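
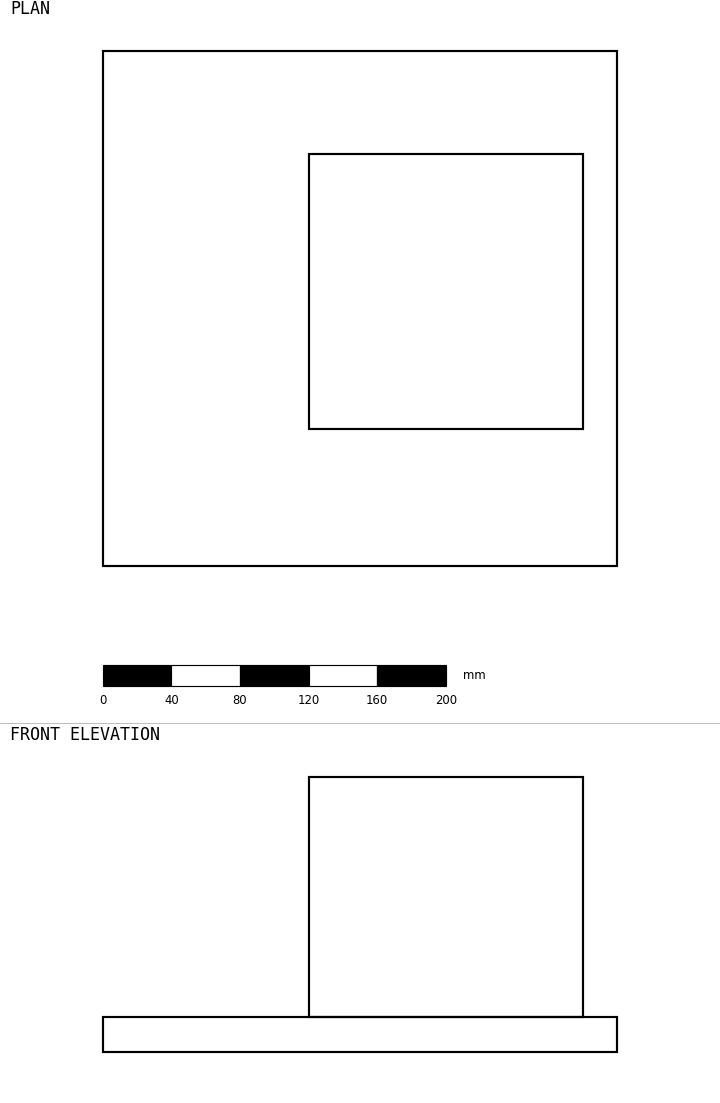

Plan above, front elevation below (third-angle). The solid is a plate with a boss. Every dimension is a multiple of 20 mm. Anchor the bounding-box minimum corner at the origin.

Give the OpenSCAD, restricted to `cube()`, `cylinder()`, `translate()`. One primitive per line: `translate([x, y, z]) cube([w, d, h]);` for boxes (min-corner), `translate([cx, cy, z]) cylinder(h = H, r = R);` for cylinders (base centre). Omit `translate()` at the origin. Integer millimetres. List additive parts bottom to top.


cube([300, 300, 20]);
translate([120, 80, 20]) cube([160, 160, 140]);


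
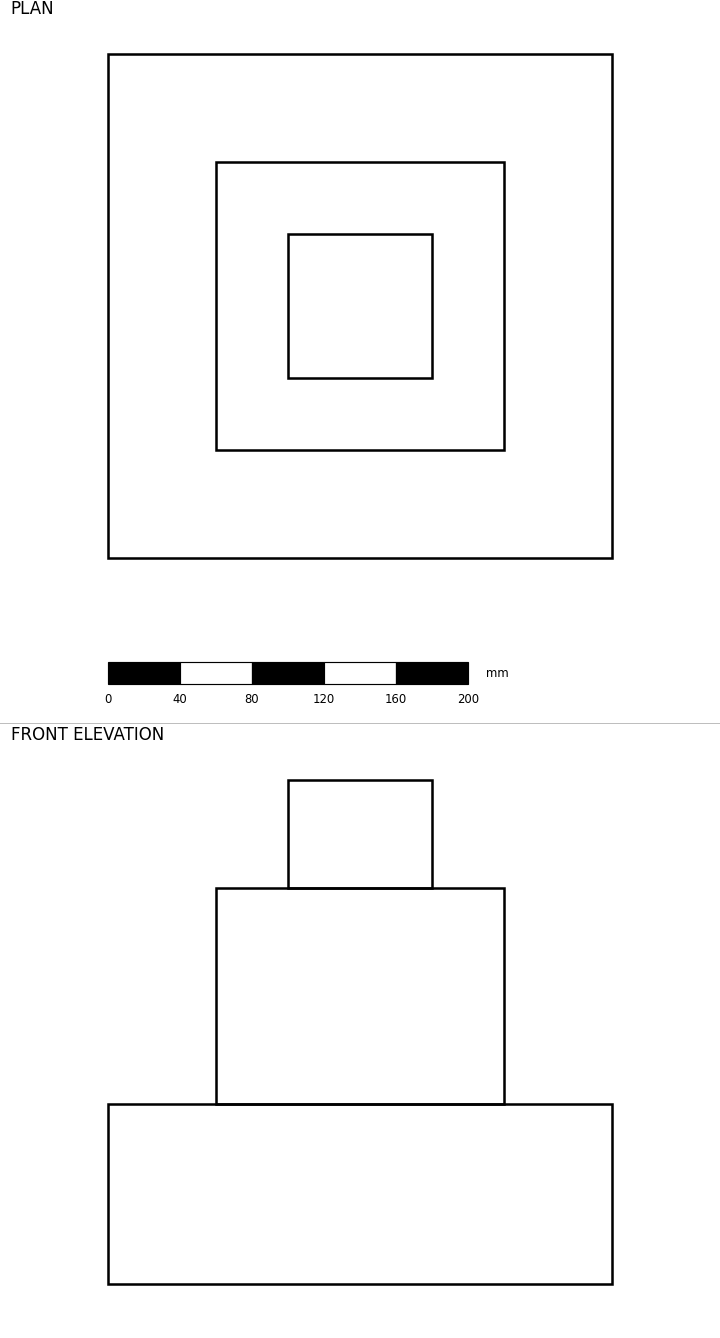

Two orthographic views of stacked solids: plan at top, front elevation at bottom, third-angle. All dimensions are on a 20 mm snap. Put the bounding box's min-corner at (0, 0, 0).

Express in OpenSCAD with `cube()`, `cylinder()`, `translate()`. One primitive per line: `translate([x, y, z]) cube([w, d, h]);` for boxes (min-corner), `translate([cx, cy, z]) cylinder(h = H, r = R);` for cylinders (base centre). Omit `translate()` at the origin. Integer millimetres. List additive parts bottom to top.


cube([280, 280, 100]);
translate([60, 60, 100]) cube([160, 160, 120]);
translate([100, 100, 220]) cube([80, 80, 60]);


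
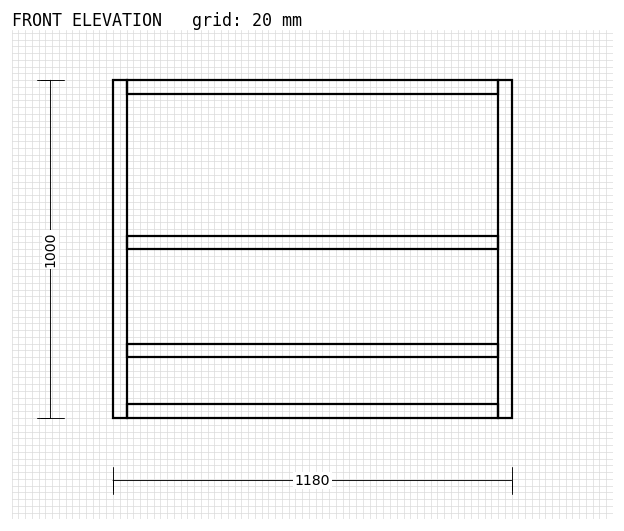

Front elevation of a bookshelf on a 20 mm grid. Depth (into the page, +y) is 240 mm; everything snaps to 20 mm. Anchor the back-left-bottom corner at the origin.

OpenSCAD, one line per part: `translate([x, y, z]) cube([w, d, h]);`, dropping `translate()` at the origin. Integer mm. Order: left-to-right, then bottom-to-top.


cube([40, 240, 1000]);
translate([40, 0, 0]) cube([1100, 240, 40]);
translate([40, 0, 180]) cube([1100, 240, 40]);
translate([40, 0, 500]) cube([1100, 240, 40]);
translate([40, 0, 960]) cube([1100, 240, 40]);
translate([1140, 0, 0]) cube([40, 240, 1000]);


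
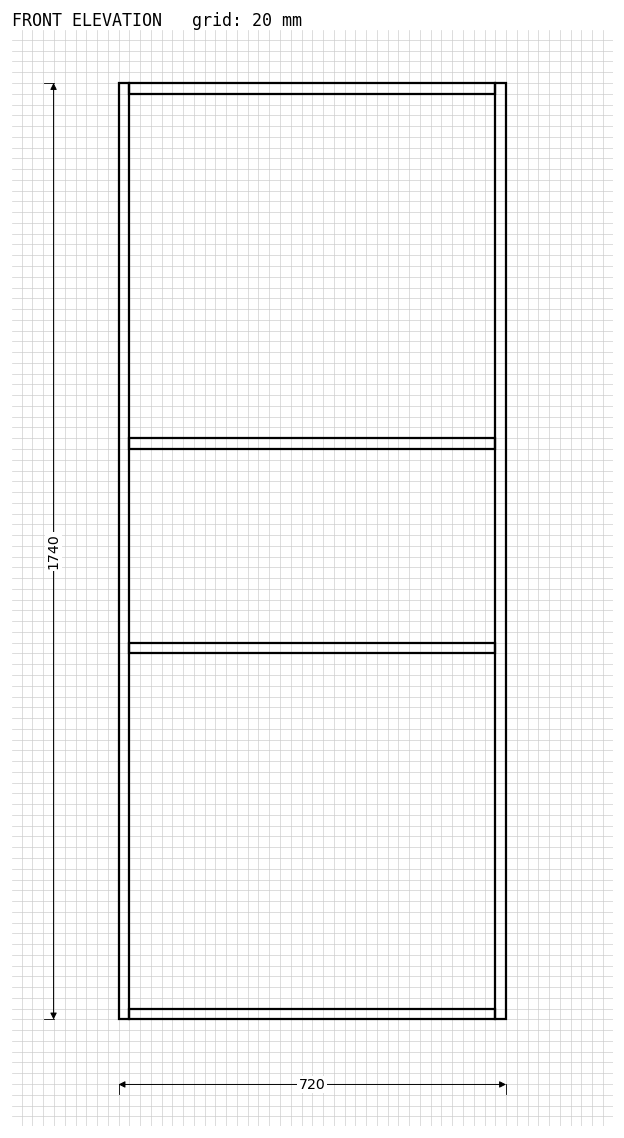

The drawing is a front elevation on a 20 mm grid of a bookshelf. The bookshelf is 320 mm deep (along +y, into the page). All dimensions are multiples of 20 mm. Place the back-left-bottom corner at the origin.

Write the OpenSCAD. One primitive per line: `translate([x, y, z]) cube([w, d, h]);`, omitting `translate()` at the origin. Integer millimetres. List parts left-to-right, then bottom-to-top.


cube([20, 320, 1740]);
translate([20, 0, 0]) cube([680, 320, 20]);
translate([20, 0, 680]) cube([680, 320, 20]);
translate([20, 0, 1060]) cube([680, 320, 20]);
translate([20, 0, 1720]) cube([680, 320, 20]);
translate([700, 0, 0]) cube([20, 320, 1740]);


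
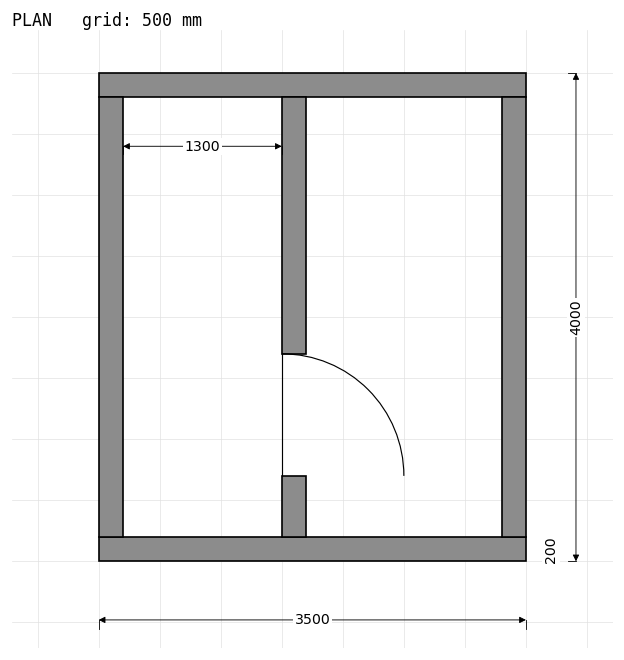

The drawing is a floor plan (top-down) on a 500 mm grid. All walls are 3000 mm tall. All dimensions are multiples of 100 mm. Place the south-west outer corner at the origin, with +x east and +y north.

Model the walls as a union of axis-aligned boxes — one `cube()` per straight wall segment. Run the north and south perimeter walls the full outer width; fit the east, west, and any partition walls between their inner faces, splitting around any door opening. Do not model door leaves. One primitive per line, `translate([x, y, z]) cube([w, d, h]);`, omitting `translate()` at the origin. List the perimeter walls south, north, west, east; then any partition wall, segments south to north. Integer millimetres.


cube([3500, 200, 3000]);
translate([0, 3800, 0]) cube([3500, 200, 3000]);
translate([0, 200, 0]) cube([200, 3600, 3000]);
translate([3300, 200, 0]) cube([200, 3600, 3000]);
translate([1500, 200, 0]) cube([200, 500, 3000]);
translate([1500, 1700, 0]) cube([200, 2100, 3000]);


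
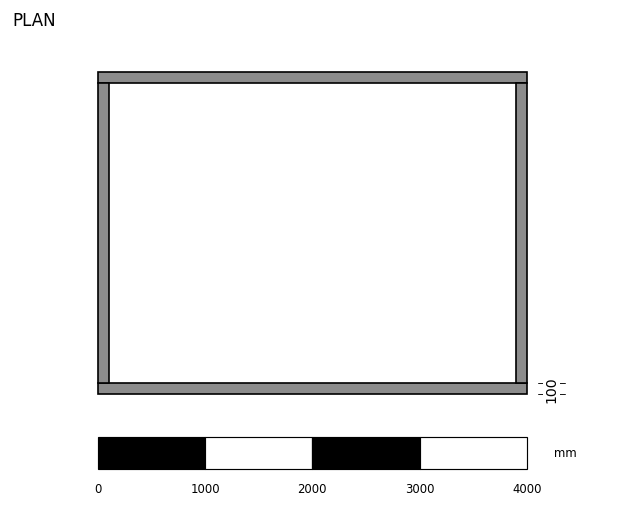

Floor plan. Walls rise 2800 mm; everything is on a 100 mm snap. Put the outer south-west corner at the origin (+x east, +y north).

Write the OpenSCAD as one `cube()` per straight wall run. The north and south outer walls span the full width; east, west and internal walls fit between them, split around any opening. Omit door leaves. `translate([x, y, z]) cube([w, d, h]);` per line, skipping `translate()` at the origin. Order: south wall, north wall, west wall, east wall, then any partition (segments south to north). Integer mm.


cube([4000, 100, 2800]);
translate([0, 2900, 0]) cube([4000, 100, 2800]);
translate([0, 100, 0]) cube([100, 2800, 2800]);
translate([3900, 100, 0]) cube([100, 2800, 2800]);


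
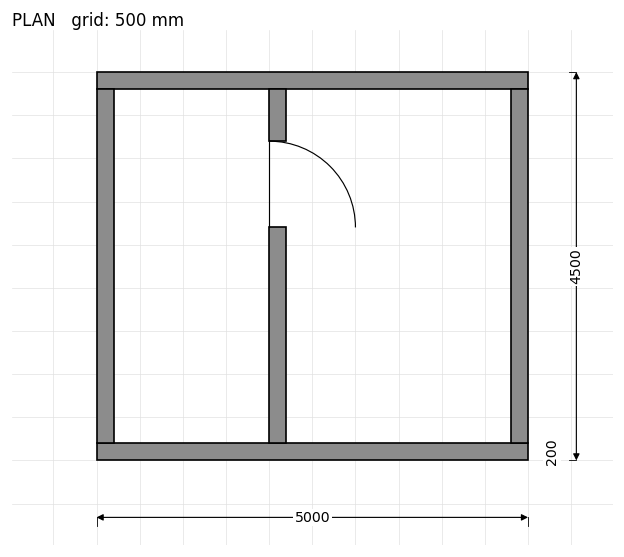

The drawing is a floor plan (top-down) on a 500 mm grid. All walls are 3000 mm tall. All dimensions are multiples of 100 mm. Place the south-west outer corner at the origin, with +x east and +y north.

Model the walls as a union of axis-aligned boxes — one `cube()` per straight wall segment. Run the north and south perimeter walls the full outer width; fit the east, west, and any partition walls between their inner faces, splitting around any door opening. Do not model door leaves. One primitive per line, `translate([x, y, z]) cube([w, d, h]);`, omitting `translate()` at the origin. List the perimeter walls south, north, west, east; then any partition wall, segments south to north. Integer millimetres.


cube([5000, 200, 3000]);
translate([0, 4300, 0]) cube([5000, 200, 3000]);
translate([0, 200, 0]) cube([200, 4100, 3000]);
translate([4800, 200, 0]) cube([200, 4100, 3000]);
translate([2000, 200, 0]) cube([200, 2500, 3000]);
translate([2000, 3700, 0]) cube([200, 600, 3000]);


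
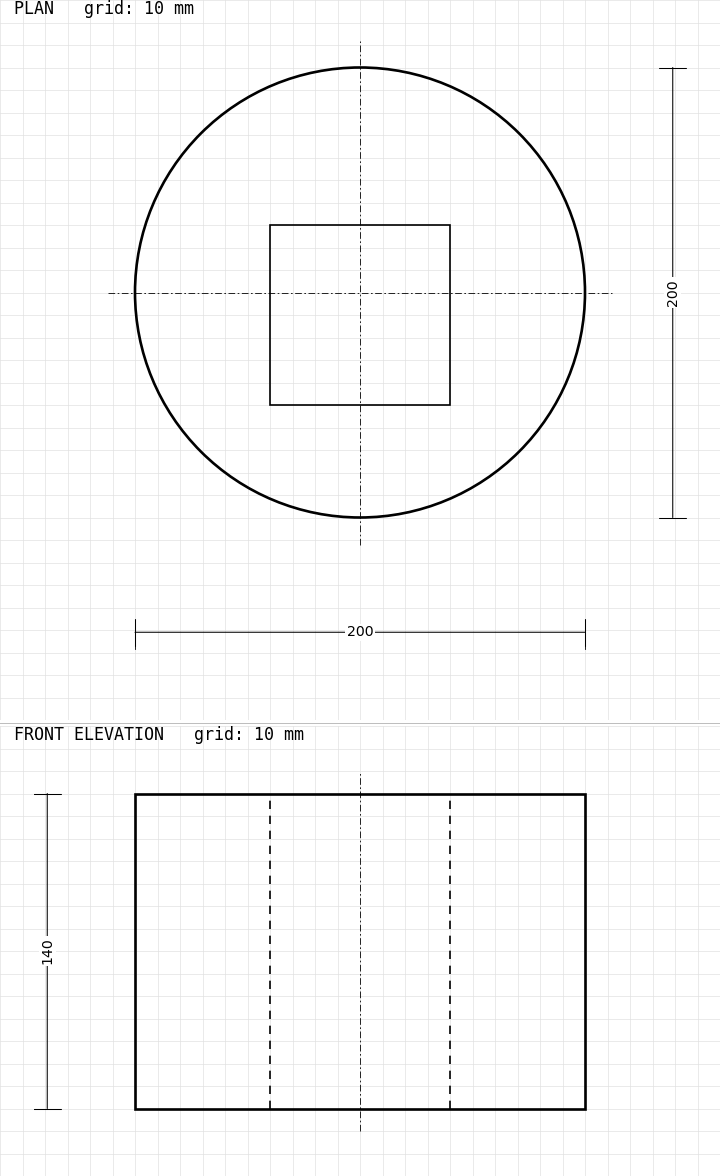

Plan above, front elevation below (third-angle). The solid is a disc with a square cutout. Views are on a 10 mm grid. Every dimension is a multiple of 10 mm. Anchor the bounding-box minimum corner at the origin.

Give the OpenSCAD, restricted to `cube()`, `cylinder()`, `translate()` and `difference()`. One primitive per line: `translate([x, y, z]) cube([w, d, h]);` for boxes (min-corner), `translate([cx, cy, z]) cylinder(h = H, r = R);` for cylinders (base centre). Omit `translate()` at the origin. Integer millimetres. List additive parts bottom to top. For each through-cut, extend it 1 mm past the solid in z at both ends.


difference() {
  translate([100, 100, 0]) cylinder(h = 140, r = 100);
  translate([60, 50, -1]) cube([80, 80, 142]);
}


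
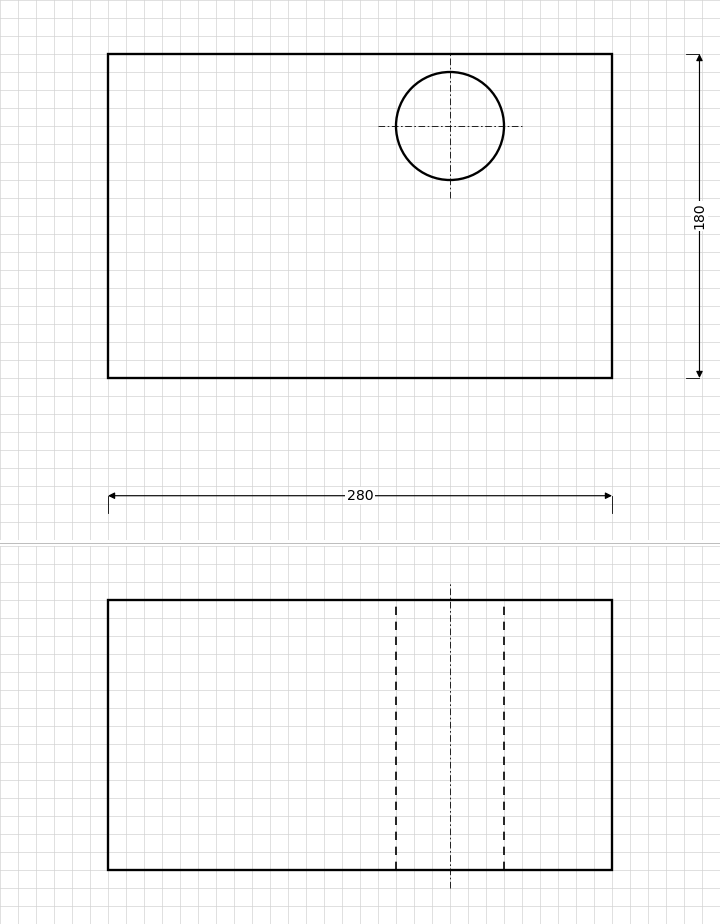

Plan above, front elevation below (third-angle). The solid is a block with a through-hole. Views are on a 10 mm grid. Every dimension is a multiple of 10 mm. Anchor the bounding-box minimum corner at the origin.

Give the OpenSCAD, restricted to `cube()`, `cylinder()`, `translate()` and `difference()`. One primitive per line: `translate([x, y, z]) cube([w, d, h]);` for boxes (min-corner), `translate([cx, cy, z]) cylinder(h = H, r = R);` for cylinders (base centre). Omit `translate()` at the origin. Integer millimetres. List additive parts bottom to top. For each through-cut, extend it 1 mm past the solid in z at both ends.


difference() {
  cube([280, 180, 150]);
  translate([190, 140, -1]) cylinder(h = 152, r = 30);
}


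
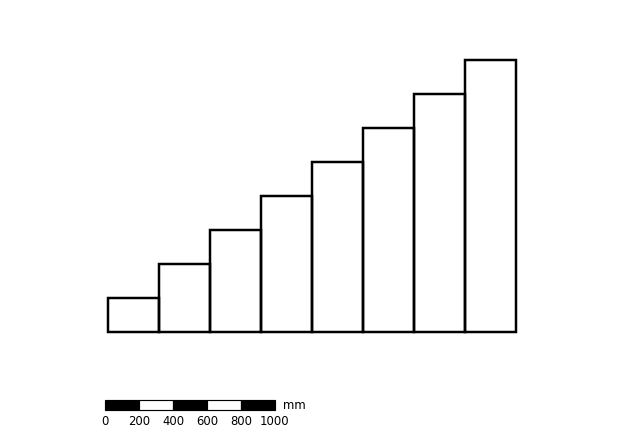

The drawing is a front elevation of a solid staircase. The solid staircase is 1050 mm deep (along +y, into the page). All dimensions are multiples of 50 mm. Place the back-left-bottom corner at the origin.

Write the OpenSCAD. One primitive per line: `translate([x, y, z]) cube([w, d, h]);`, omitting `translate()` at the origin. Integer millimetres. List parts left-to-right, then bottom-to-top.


cube([300, 1050, 200]);
translate([300, 0, 0]) cube([300, 1050, 400]);
translate([600, 0, 0]) cube([300, 1050, 600]);
translate([900, 0, 0]) cube([300, 1050, 800]);
translate([1200, 0, 0]) cube([300, 1050, 1000]);
translate([1500, 0, 0]) cube([300, 1050, 1200]);
translate([1800, 0, 0]) cube([300, 1050, 1400]);
translate([2100, 0, 0]) cube([300, 1050, 1600]);


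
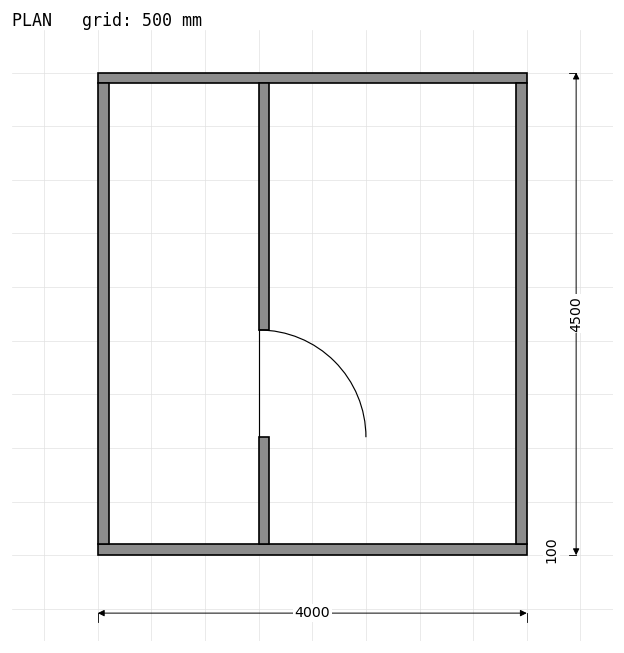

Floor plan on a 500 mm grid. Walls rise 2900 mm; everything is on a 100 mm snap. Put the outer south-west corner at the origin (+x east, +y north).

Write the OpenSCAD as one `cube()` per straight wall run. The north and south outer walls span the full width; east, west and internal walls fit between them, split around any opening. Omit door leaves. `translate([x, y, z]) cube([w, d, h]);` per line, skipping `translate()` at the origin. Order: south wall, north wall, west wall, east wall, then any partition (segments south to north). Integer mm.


cube([4000, 100, 2900]);
translate([0, 4400, 0]) cube([4000, 100, 2900]);
translate([0, 100, 0]) cube([100, 4300, 2900]);
translate([3900, 100, 0]) cube([100, 4300, 2900]);
translate([1500, 100, 0]) cube([100, 1000, 2900]);
translate([1500, 2100, 0]) cube([100, 2300, 2900]);


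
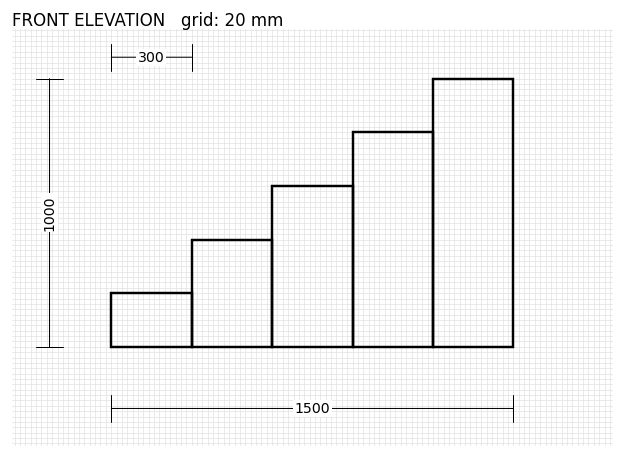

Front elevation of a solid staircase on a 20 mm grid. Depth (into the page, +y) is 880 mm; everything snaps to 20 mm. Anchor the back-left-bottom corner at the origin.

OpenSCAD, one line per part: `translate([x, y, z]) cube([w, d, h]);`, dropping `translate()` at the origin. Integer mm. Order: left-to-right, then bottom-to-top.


cube([300, 880, 200]);
translate([300, 0, 0]) cube([300, 880, 400]);
translate([600, 0, 0]) cube([300, 880, 600]);
translate([900, 0, 0]) cube([300, 880, 800]);
translate([1200, 0, 0]) cube([300, 880, 1000]);


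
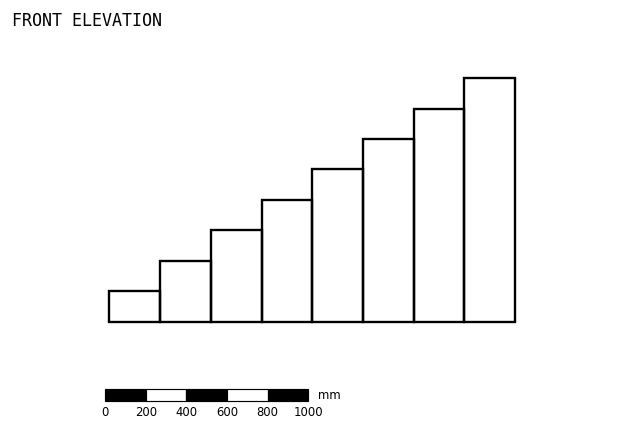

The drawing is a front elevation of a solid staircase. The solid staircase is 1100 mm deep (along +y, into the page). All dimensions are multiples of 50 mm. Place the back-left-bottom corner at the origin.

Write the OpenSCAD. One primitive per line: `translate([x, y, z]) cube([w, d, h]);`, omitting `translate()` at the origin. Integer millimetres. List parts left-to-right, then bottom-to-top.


cube([250, 1100, 150]);
translate([250, 0, 0]) cube([250, 1100, 300]);
translate([500, 0, 0]) cube([250, 1100, 450]);
translate([750, 0, 0]) cube([250, 1100, 600]);
translate([1000, 0, 0]) cube([250, 1100, 750]);
translate([1250, 0, 0]) cube([250, 1100, 900]);
translate([1500, 0, 0]) cube([250, 1100, 1050]);
translate([1750, 0, 0]) cube([250, 1100, 1200]);


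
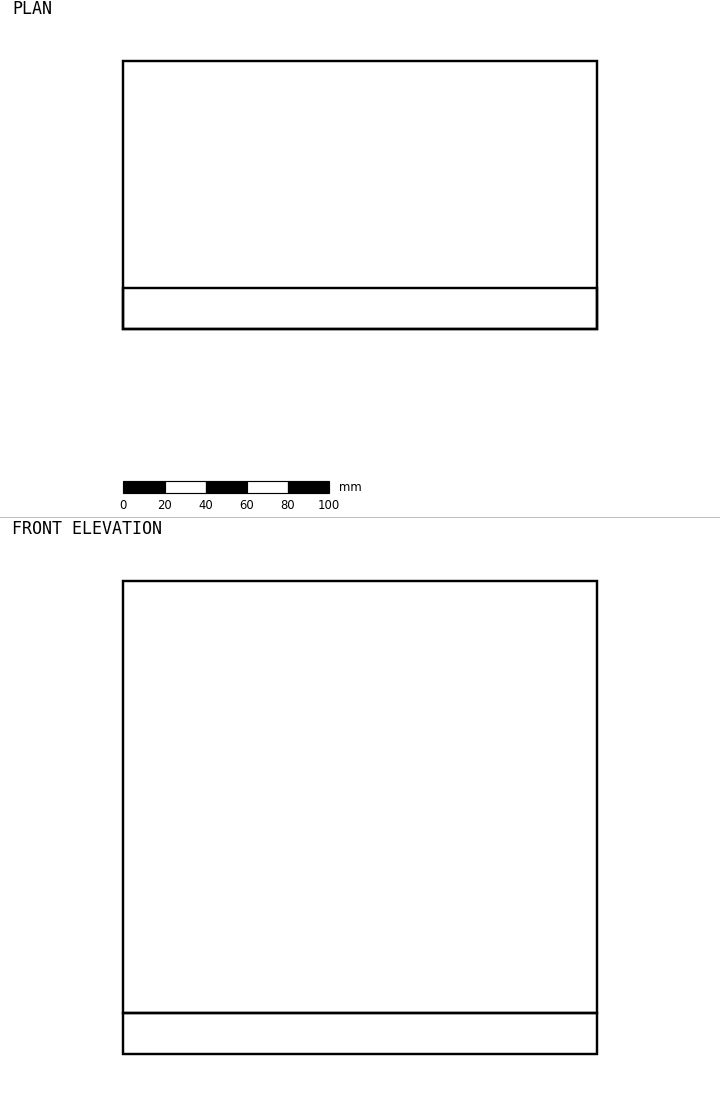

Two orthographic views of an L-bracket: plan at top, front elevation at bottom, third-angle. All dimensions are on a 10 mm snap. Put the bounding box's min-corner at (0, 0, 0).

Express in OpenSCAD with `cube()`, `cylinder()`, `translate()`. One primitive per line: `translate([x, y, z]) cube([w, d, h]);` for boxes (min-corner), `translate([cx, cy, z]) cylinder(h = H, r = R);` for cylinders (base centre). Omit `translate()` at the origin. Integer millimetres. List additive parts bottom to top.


cube([230, 130, 20]);
translate([0, 0, 20]) cube([230, 20, 210]);


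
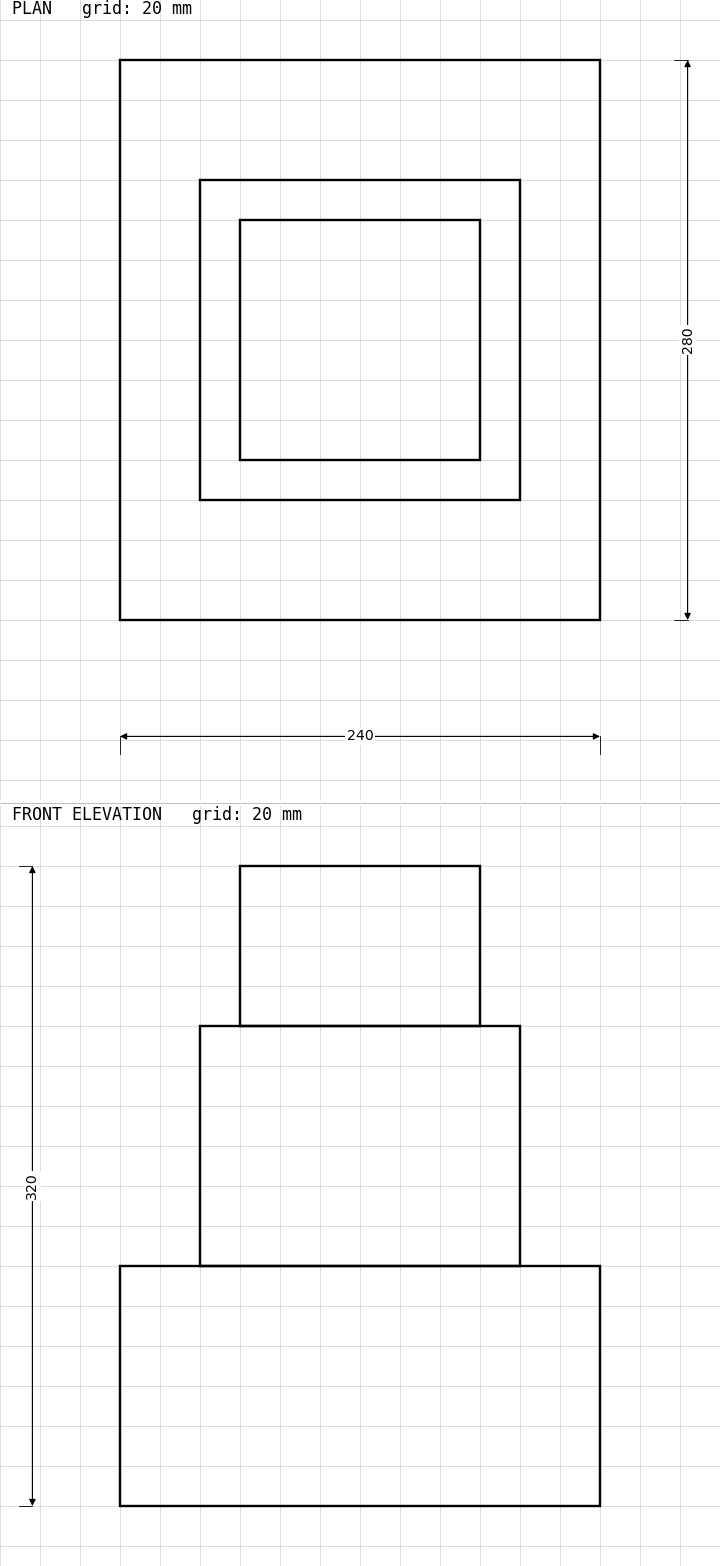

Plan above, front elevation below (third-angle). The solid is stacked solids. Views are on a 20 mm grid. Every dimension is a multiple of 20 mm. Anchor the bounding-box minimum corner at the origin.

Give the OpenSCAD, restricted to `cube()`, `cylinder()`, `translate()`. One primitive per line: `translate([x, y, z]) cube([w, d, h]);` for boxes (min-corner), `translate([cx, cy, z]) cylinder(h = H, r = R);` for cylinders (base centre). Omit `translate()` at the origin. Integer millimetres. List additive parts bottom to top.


cube([240, 280, 120]);
translate([40, 60, 120]) cube([160, 160, 120]);
translate([60, 80, 240]) cube([120, 120, 80]);


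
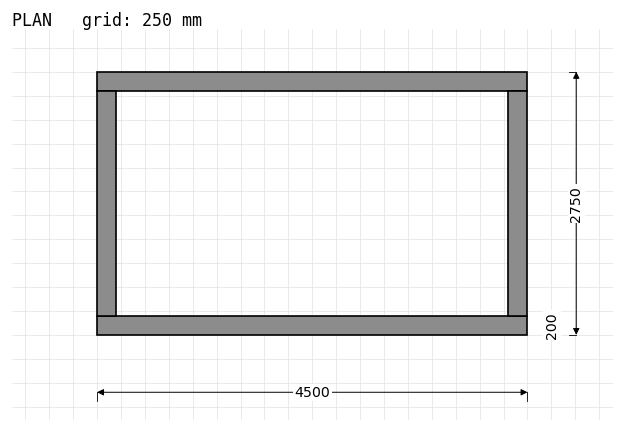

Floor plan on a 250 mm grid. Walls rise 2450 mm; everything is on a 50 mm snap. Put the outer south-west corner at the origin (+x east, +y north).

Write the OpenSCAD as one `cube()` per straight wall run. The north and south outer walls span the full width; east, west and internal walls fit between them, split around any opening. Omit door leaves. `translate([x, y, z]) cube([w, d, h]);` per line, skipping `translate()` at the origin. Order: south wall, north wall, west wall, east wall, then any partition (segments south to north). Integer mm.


cube([4500, 200, 2450]);
translate([0, 2550, 0]) cube([4500, 200, 2450]);
translate([0, 200, 0]) cube([200, 2350, 2450]);
translate([4300, 200, 0]) cube([200, 2350, 2450]);


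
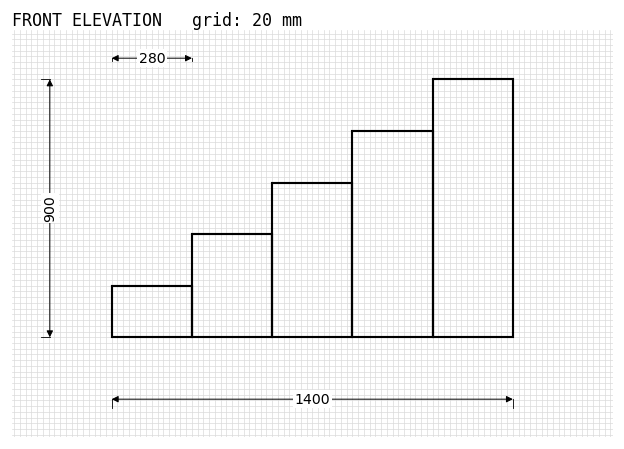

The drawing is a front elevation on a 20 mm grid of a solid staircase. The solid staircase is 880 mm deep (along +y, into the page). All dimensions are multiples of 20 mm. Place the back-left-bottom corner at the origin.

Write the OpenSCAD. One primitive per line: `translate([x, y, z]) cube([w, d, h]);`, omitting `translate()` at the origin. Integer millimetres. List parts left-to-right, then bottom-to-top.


cube([280, 880, 180]);
translate([280, 0, 0]) cube([280, 880, 360]);
translate([560, 0, 0]) cube([280, 880, 540]);
translate([840, 0, 0]) cube([280, 880, 720]);
translate([1120, 0, 0]) cube([280, 880, 900]);


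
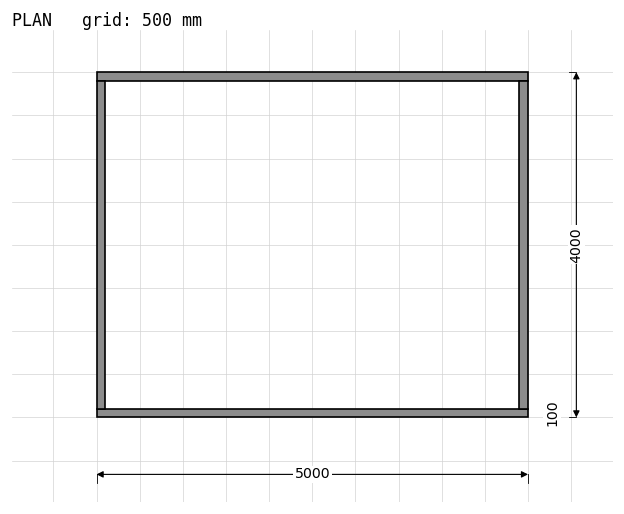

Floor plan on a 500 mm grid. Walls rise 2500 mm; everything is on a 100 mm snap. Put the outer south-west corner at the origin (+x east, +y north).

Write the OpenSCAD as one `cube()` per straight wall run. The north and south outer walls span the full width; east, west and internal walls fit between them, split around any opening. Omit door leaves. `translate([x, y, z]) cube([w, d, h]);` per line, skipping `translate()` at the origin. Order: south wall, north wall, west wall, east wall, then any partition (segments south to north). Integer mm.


cube([5000, 100, 2500]);
translate([0, 3900, 0]) cube([5000, 100, 2500]);
translate([0, 100, 0]) cube([100, 3800, 2500]);
translate([4900, 100, 0]) cube([100, 3800, 2500]);


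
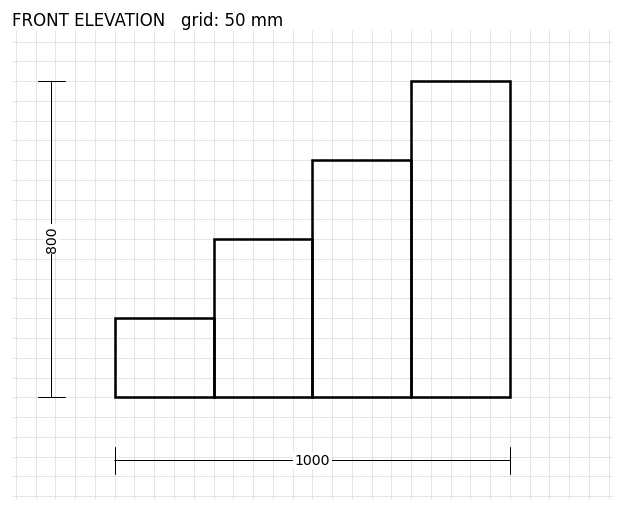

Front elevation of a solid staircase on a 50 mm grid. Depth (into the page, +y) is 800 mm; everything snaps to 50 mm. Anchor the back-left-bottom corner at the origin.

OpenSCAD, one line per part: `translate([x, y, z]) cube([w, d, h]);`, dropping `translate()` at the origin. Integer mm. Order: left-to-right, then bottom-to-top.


cube([250, 800, 200]);
translate([250, 0, 0]) cube([250, 800, 400]);
translate([500, 0, 0]) cube([250, 800, 600]);
translate([750, 0, 0]) cube([250, 800, 800]);


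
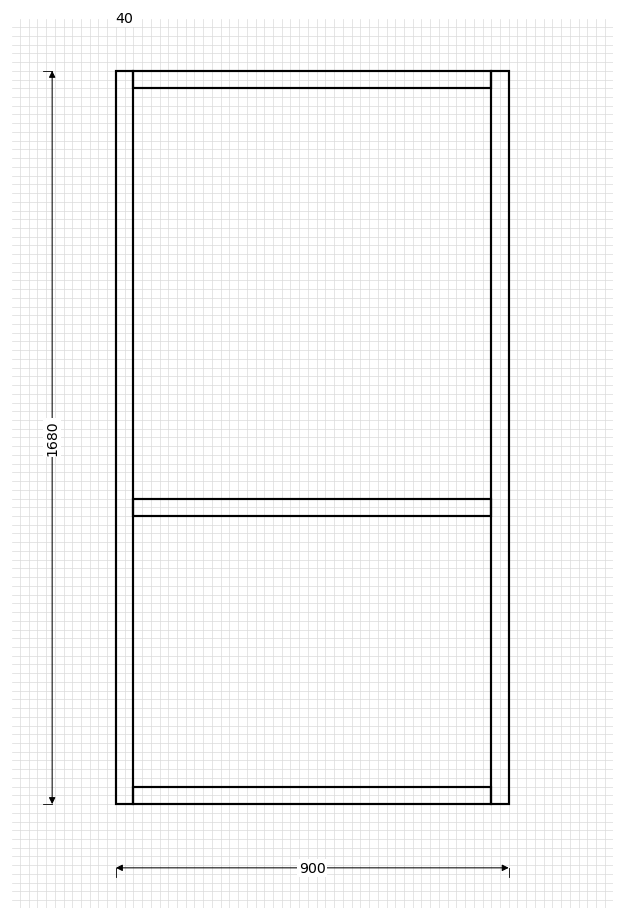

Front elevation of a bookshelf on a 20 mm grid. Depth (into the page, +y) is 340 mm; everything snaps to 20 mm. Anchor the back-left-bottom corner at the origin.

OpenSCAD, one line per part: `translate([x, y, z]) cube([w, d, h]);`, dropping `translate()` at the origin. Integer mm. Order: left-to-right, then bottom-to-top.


cube([40, 340, 1680]);
translate([40, 0, 0]) cube([820, 340, 40]);
translate([40, 0, 660]) cube([820, 340, 40]);
translate([40, 0, 1640]) cube([820, 340, 40]);
translate([860, 0, 0]) cube([40, 340, 1680]);


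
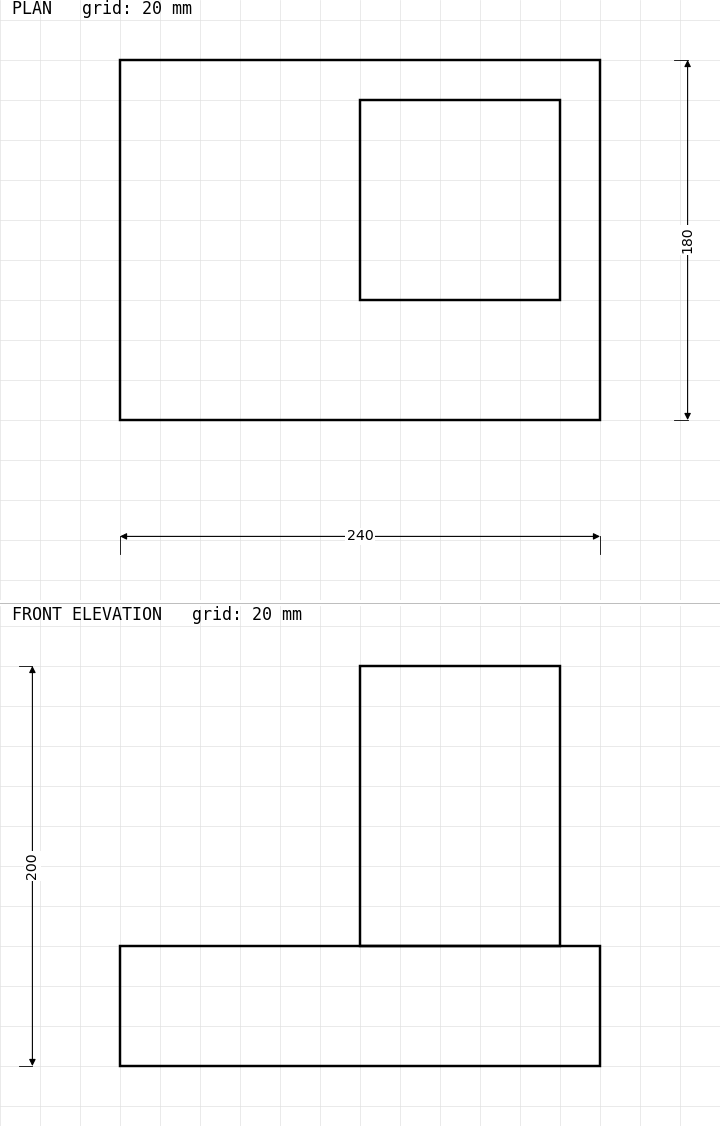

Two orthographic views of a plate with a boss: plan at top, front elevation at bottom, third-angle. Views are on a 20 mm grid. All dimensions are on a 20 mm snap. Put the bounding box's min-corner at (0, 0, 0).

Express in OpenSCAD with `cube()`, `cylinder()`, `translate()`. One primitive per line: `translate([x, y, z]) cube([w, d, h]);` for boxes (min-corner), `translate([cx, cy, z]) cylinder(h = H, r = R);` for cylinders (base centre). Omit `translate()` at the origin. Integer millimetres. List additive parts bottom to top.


cube([240, 180, 60]);
translate([120, 60, 60]) cube([100, 100, 140]);


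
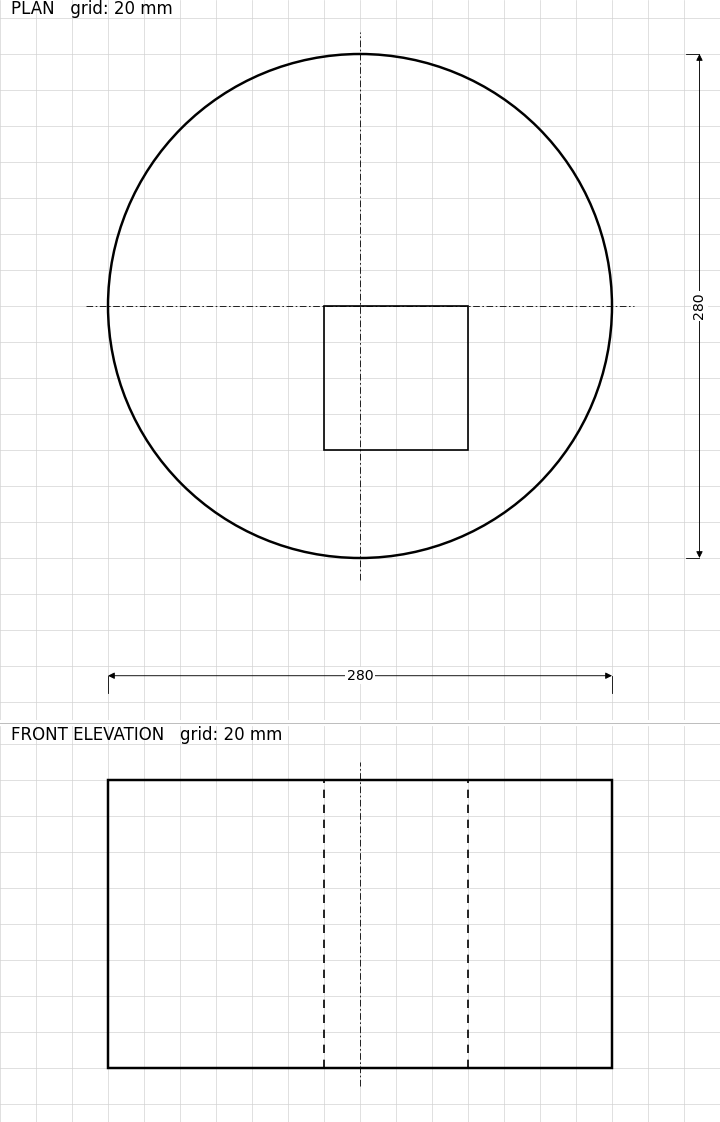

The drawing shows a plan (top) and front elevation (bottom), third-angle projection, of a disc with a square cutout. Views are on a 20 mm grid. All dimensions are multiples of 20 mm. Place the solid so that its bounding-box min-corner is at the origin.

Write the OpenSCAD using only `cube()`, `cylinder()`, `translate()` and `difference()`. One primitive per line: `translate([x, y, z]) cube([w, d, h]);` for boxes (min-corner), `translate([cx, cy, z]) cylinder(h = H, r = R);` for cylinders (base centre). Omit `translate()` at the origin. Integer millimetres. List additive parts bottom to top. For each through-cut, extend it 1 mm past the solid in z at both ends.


difference() {
  translate([140, 140, 0]) cylinder(h = 160, r = 140);
  translate([120, 60, -1]) cube([80, 80, 162]);
}


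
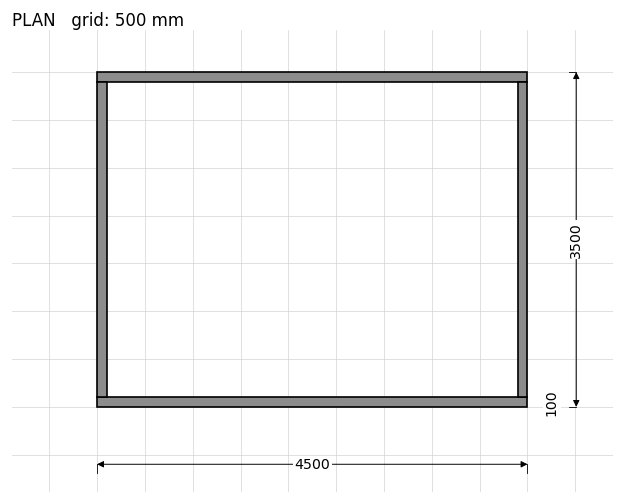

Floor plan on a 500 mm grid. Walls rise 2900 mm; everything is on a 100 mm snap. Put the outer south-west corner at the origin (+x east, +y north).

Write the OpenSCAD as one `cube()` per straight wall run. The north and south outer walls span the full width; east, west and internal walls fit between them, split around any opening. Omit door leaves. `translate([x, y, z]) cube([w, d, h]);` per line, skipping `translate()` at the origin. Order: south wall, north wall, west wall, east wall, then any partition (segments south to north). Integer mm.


cube([4500, 100, 2900]);
translate([0, 3400, 0]) cube([4500, 100, 2900]);
translate([0, 100, 0]) cube([100, 3300, 2900]);
translate([4400, 100, 0]) cube([100, 3300, 2900]);


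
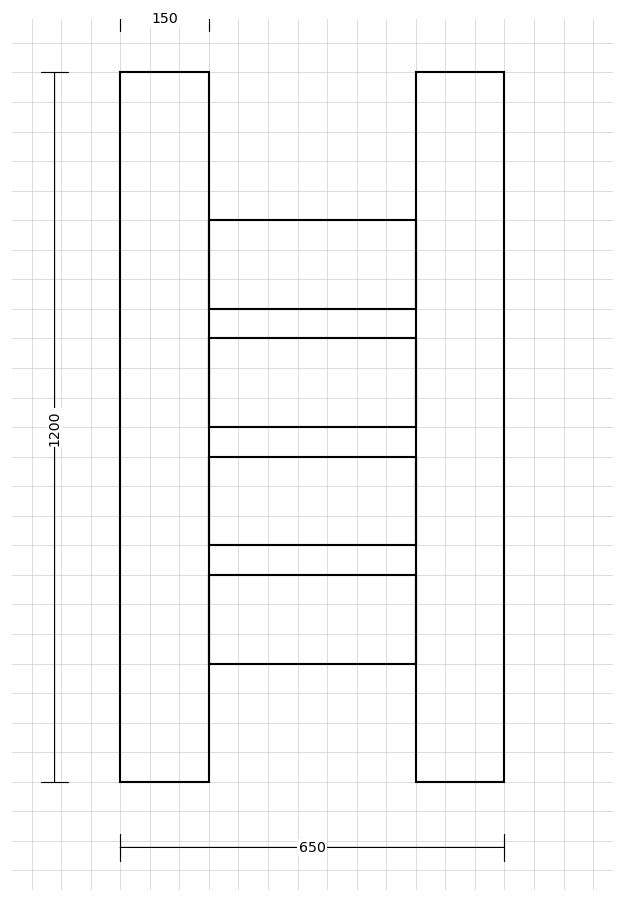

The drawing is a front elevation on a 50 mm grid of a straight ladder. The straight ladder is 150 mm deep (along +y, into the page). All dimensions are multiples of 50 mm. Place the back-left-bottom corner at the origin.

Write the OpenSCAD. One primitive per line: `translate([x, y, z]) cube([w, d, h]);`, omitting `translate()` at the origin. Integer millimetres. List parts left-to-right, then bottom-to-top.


cube([150, 150, 1200]);
translate([150, 0, 200]) cube([350, 150, 150]);
translate([150, 0, 400]) cube([350, 150, 150]);
translate([150, 0, 600]) cube([350, 150, 150]);
translate([150, 0, 800]) cube([350, 150, 150]);
translate([500, 0, 0]) cube([150, 150, 1200]);


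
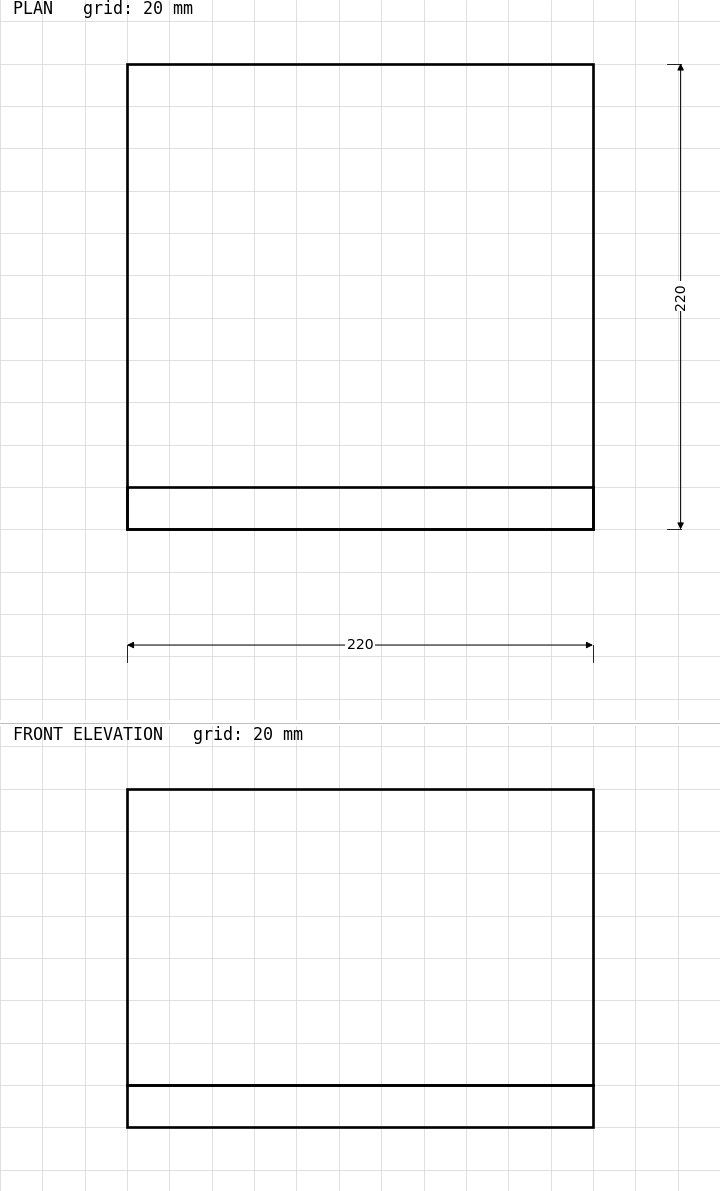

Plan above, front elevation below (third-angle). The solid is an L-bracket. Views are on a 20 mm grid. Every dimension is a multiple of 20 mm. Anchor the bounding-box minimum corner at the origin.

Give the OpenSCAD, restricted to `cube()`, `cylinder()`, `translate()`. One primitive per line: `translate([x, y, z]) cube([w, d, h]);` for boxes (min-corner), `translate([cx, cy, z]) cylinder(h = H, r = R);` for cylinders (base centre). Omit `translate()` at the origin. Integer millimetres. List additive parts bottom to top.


cube([220, 220, 20]);
translate([0, 0, 20]) cube([220, 20, 140]);


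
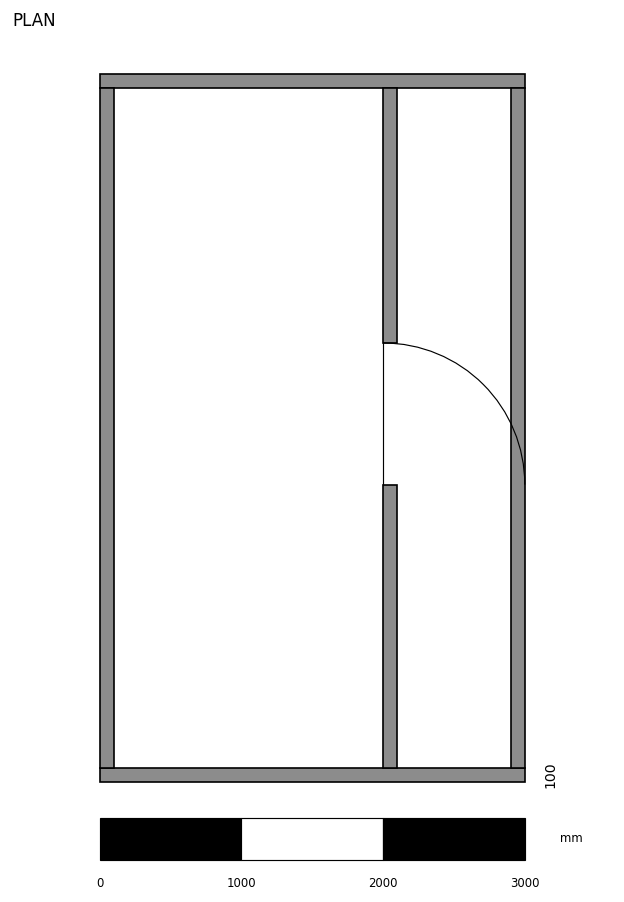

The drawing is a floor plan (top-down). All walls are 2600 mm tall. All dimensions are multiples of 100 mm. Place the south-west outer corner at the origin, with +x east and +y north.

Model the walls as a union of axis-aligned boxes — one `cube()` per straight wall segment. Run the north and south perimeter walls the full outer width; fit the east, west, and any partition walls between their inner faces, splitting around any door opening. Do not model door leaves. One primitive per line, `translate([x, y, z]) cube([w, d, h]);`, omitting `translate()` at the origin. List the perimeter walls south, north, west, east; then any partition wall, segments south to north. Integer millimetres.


cube([3000, 100, 2600]);
translate([0, 4900, 0]) cube([3000, 100, 2600]);
translate([0, 100, 0]) cube([100, 4800, 2600]);
translate([2900, 100, 0]) cube([100, 4800, 2600]);
translate([2000, 100, 0]) cube([100, 2000, 2600]);
translate([2000, 3100, 0]) cube([100, 1800, 2600]);


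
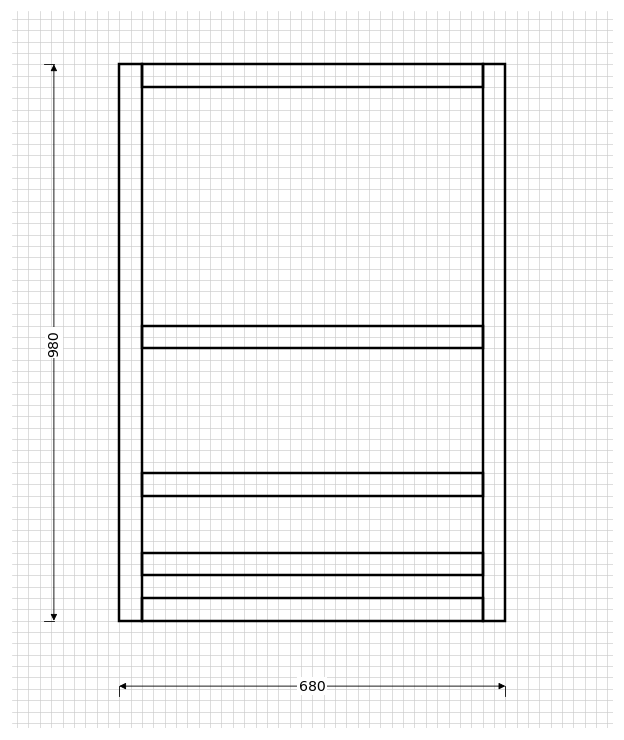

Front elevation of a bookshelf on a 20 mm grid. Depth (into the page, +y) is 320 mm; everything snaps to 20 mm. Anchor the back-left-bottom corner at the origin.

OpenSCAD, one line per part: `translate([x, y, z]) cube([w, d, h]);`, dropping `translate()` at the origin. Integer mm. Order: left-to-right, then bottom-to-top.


cube([40, 320, 980]);
translate([40, 0, 0]) cube([600, 320, 40]);
translate([40, 0, 80]) cube([600, 320, 40]);
translate([40, 0, 220]) cube([600, 320, 40]);
translate([40, 0, 480]) cube([600, 320, 40]);
translate([40, 0, 940]) cube([600, 320, 40]);
translate([640, 0, 0]) cube([40, 320, 980]);


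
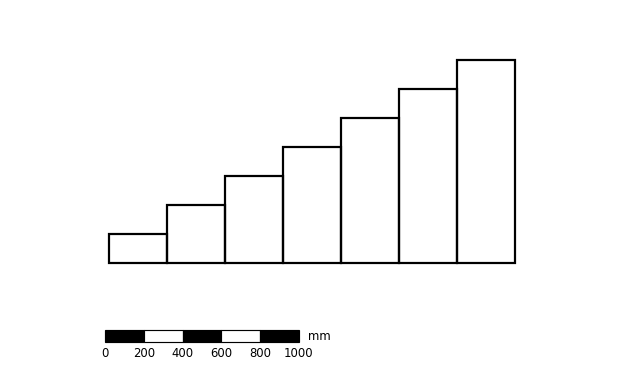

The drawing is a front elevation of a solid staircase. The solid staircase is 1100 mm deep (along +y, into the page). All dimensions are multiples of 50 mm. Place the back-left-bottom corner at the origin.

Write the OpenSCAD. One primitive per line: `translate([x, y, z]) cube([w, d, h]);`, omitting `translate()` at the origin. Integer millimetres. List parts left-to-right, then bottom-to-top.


cube([300, 1100, 150]);
translate([300, 0, 0]) cube([300, 1100, 300]);
translate([600, 0, 0]) cube([300, 1100, 450]);
translate([900, 0, 0]) cube([300, 1100, 600]);
translate([1200, 0, 0]) cube([300, 1100, 750]);
translate([1500, 0, 0]) cube([300, 1100, 900]);
translate([1800, 0, 0]) cube([300, 1100, 1050]);


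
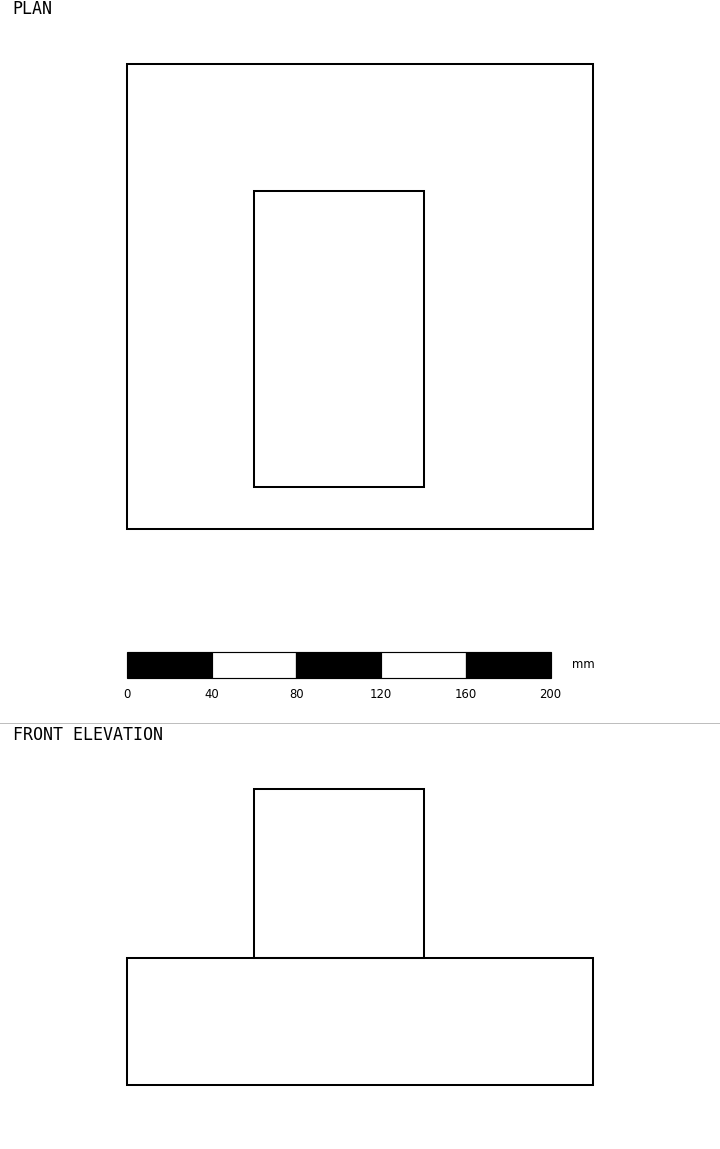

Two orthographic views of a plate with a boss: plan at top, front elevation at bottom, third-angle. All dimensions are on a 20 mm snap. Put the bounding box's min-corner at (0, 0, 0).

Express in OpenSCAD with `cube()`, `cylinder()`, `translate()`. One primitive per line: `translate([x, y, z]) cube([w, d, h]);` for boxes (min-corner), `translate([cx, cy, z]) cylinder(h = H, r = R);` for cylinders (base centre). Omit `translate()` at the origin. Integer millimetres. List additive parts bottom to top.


cube([220, 220, 60]);
translate([60, 20, 60]) cube([80, 140, 80]);


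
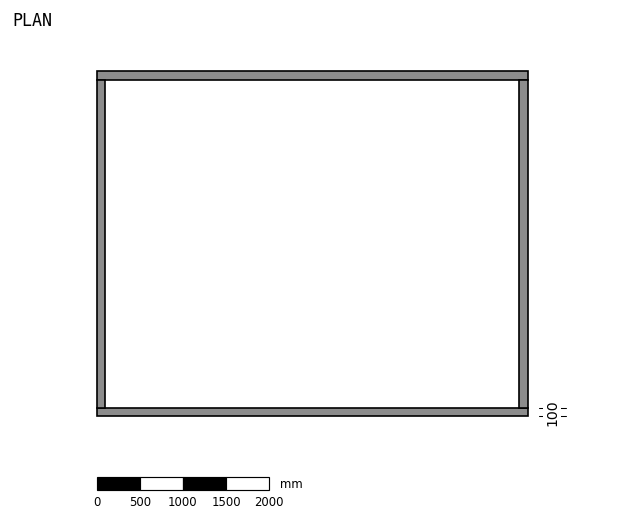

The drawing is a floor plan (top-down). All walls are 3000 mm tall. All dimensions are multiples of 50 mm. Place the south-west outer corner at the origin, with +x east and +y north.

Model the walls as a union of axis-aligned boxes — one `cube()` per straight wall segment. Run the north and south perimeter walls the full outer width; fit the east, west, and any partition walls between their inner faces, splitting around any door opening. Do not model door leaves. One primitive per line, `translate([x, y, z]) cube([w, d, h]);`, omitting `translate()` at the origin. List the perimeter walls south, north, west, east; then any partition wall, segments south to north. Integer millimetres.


cube([5000, 100, 3000]);
translate([0, 3900, 0]) cube([5000, 100, 3000]);
translate([0, 100, 0]) cube([100, 3800, 3000]);
translate([4900, 100, 0]) cube([100, 3800, 3000]);


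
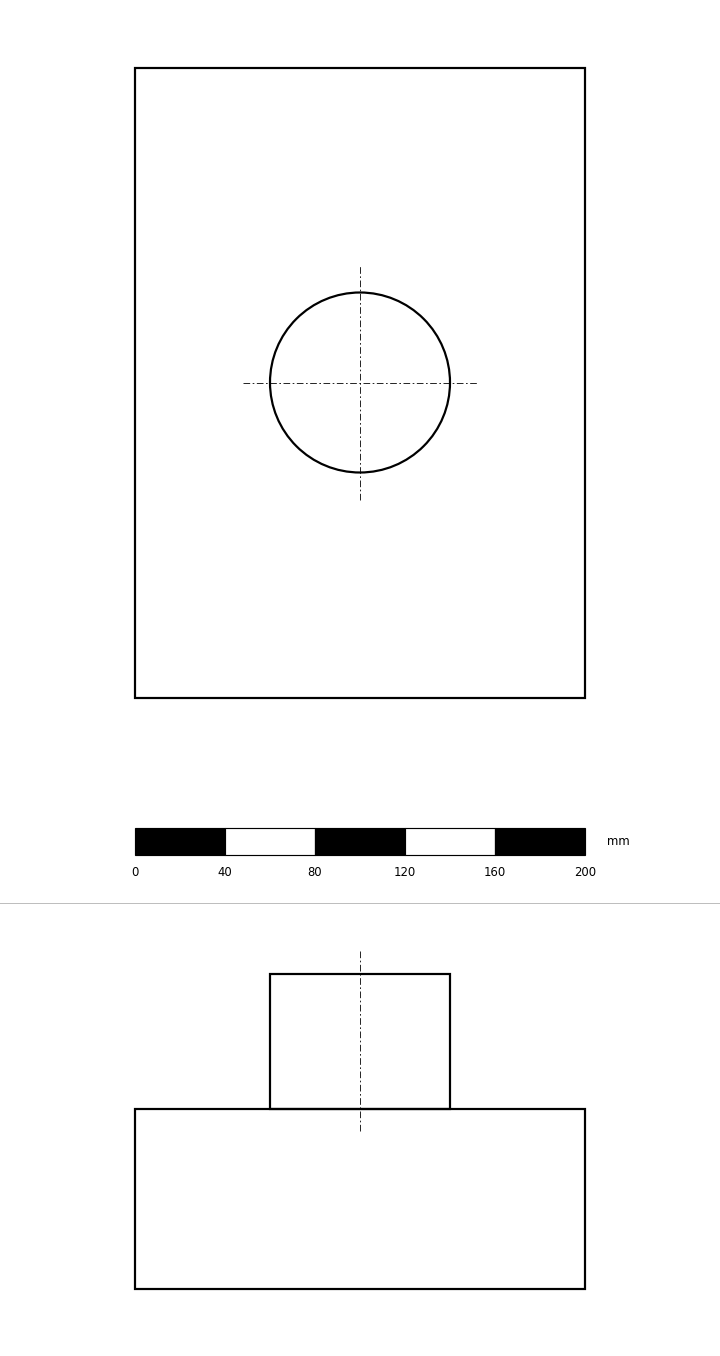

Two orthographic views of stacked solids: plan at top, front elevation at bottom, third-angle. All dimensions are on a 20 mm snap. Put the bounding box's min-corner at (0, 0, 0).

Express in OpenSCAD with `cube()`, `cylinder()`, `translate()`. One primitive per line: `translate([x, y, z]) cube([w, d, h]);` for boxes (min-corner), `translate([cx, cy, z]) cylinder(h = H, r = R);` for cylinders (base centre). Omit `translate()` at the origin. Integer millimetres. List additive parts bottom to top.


cube([200, 280, 80]);
translate([100, 140, 80]) cylinder(h = 60, r = 40);


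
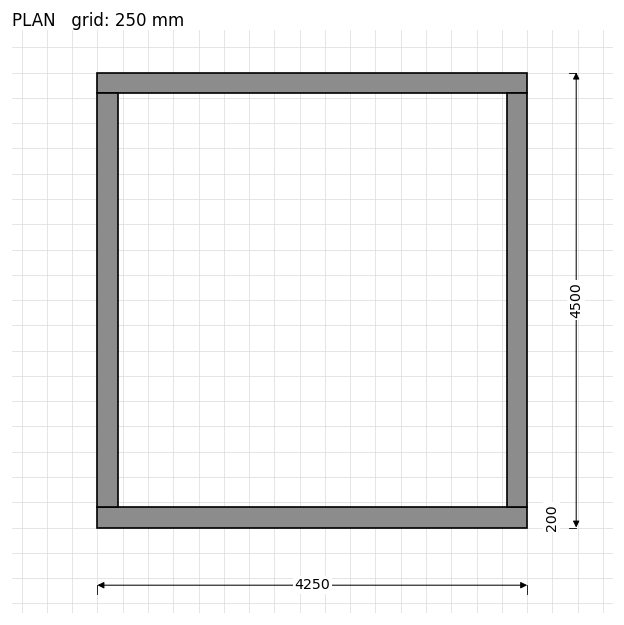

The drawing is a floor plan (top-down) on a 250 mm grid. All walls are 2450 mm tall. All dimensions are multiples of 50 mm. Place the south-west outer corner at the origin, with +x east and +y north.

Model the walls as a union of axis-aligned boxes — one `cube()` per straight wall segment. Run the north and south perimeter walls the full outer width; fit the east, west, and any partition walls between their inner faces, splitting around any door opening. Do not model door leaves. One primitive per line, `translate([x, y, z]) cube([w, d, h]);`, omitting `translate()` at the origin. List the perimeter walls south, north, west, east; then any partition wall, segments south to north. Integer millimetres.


cube([4250, 200, 2450]);
translate([0, 4300, 0]) cube([4250, 200, 2450]);
translate([0, 200, 0]) cube([200, 4100, 2450]);
translate([4050, 200, 0]) cube([200, 4100, 2450]);


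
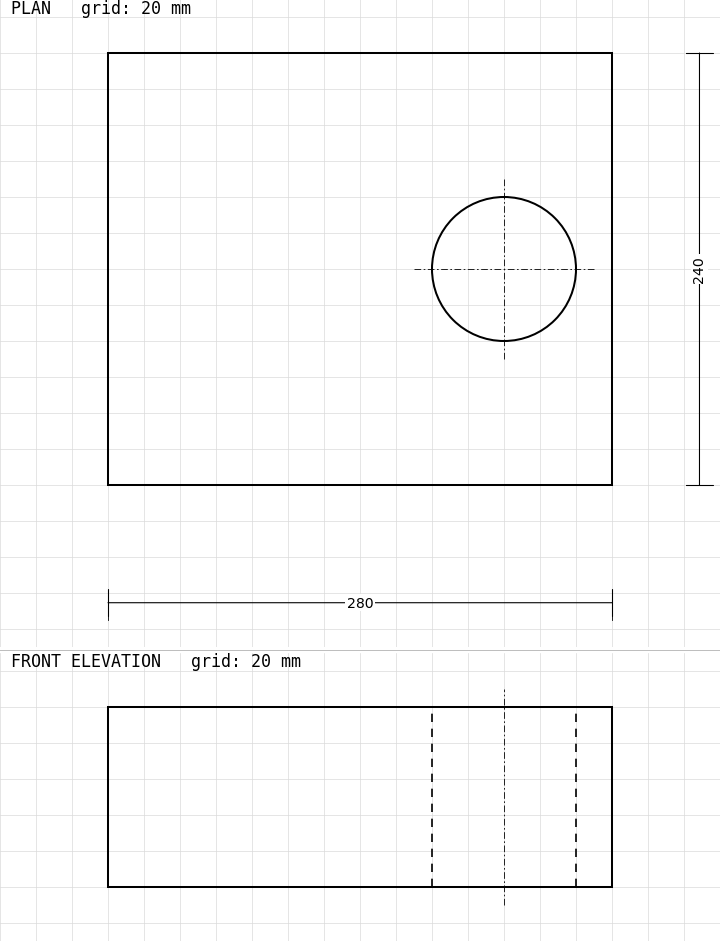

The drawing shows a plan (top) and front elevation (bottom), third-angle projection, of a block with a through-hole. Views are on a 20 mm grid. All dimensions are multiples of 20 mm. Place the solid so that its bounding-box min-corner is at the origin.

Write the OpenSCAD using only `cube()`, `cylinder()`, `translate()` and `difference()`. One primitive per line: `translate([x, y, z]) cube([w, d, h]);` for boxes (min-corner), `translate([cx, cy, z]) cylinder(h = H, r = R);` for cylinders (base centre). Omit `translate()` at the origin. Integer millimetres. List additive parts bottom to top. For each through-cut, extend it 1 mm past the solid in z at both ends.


difference() {
  cube([280, 240, 100]);
  translate([220, 120, -1]) cylinder(h = 102, r = 40);
}


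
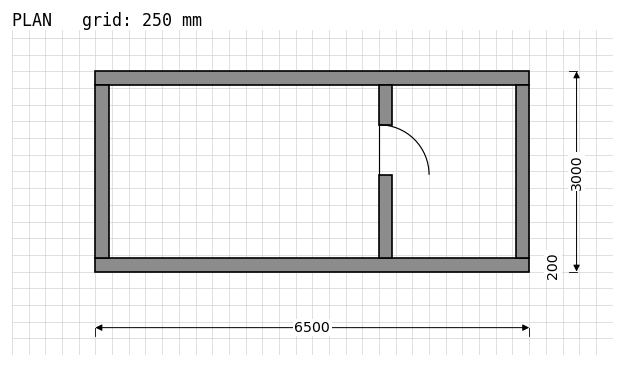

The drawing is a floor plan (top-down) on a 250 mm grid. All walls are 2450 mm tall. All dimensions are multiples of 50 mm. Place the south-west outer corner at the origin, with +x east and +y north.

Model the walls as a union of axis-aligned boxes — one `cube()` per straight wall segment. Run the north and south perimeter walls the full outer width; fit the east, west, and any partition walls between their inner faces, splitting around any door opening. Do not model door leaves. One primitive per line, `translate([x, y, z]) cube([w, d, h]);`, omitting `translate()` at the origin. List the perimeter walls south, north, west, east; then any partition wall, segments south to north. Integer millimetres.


cube([6500, 200, 2450]);
translate([0, 2800, 0]) cube([6500, 200, 2450]);
translate([0, 200, 0]) cube([200, 2600, 2450]);
translate([6300, 200, 0]) cube([200, 2600, 2450]);
translate([4250, 200, 0]) cube([200, 1250, 2450]);
translate([4250, 2200, 0]) cube([200, 600, 2450]);


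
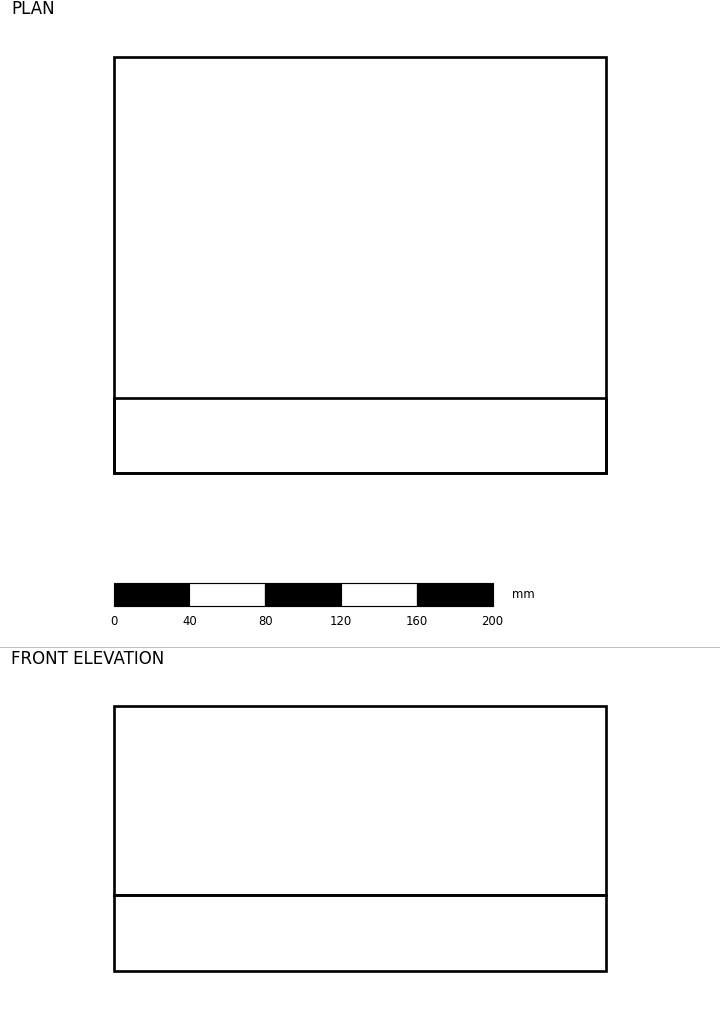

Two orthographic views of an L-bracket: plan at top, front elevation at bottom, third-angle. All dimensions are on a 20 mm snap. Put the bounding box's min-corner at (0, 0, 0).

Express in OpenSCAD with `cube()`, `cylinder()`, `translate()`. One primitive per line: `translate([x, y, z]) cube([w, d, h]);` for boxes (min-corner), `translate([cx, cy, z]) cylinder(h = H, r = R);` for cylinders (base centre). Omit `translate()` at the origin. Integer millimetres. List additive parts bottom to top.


cube([260, 220, 40]);
translate([0, 0, 40]) cube([260, 40, 100]);


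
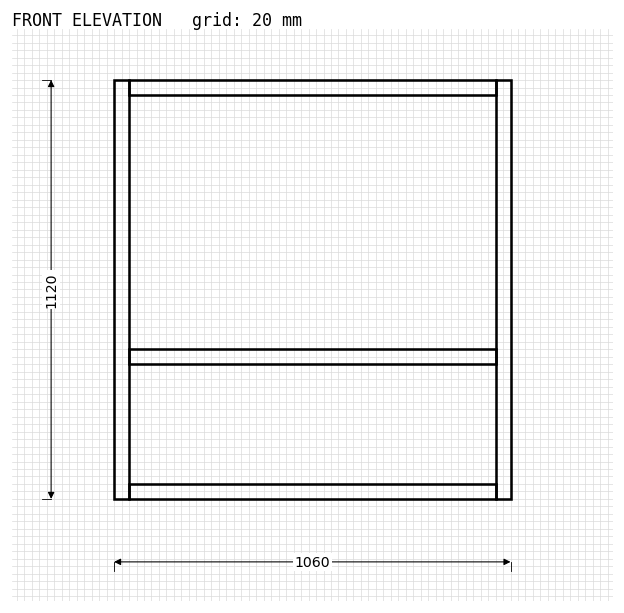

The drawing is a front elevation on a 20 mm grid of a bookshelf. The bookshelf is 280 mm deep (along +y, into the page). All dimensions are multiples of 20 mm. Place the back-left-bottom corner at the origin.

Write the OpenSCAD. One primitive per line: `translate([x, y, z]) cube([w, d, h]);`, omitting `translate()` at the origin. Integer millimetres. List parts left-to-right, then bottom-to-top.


cube([40, 280, 1120]);
translate([40, 0, 0]) cube([980, 280, 40]);
translate([40, 0, 360]) cube([980, 280, 40]);
translate([40, 0, 1080]) cube([980, 280, 40]);
translate([1020, 0, 0]) cube([40, 280, 1120]);


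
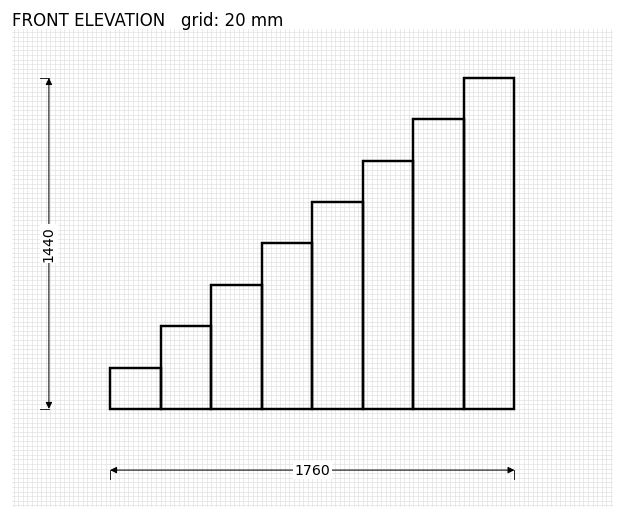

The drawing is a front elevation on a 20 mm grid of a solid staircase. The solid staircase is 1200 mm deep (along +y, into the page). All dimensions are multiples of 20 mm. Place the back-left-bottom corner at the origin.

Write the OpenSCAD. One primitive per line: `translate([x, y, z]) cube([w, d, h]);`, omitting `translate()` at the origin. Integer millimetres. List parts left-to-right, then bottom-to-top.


cube([220, 1200, 180]);
translate([220, 0, 0]) cube([220, 1200, 360]);
translate([440, 0, 0]) cube([220, 1200, 540]);
translate([660, 0, 0]) cube([220, 1200, 720]);
translate([880, 0, 0]) cube([220, 1200, 900]);
translate([1100, 0, 0]) cube([220, 1200, 1080]);
translate([1320, 0, 0]) cube([220, 1200, 1260]);
translate([1540, 0, 0]) cube([220, 1200, 1440]);


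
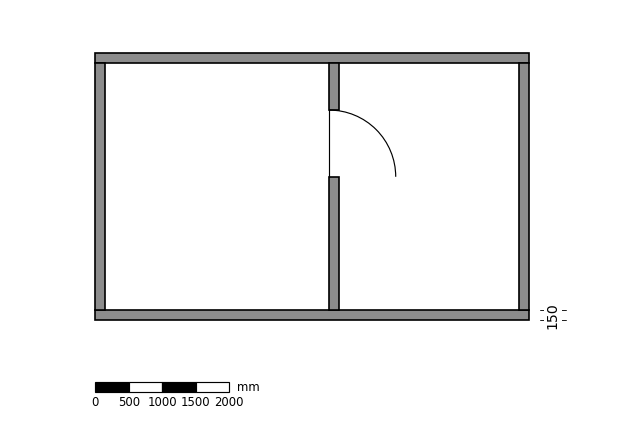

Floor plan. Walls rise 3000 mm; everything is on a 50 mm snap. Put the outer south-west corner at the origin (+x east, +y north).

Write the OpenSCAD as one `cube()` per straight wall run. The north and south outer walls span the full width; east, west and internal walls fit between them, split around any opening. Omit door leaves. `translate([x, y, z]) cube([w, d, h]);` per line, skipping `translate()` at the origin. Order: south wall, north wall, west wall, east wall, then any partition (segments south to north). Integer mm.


cube([6500, 150, 3000]);
translate([0, 3850, 0]) cube([6500, 150, 3000]);
translate([0, 150, 0]) cube([150, 3700, 3000]);
translate([6350, 150, 0]) cube([150, 3700, 3000]);
translate([3500, 150, 0]) cube([150, 2000, 3000]);
translate([3500, 3150, 0]) cube([150, 700, 3000]);


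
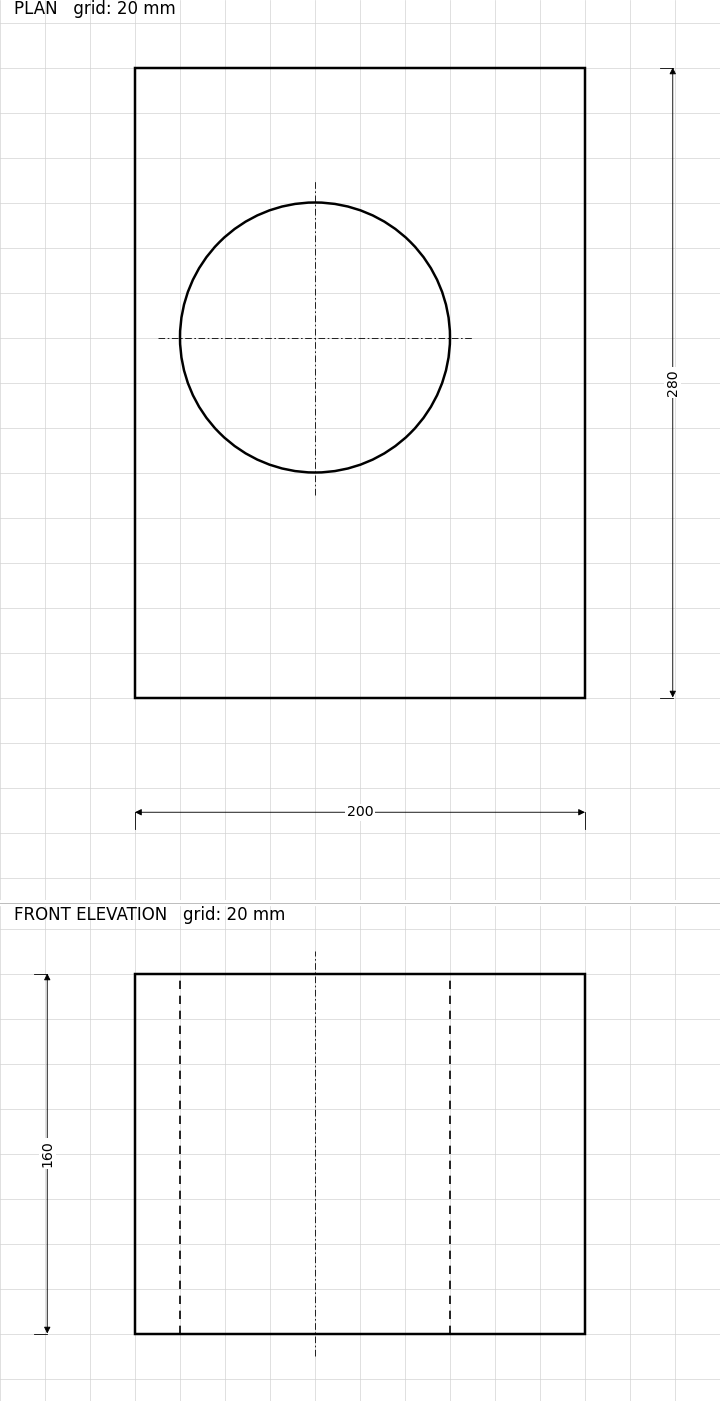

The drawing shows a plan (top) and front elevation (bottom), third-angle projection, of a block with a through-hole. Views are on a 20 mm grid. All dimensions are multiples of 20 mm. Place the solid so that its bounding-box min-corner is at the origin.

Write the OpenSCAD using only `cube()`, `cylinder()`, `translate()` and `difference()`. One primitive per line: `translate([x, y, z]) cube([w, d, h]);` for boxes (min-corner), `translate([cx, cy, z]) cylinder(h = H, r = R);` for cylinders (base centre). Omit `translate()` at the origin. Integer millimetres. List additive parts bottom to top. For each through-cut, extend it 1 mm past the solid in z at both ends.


difference() {
  cube([200, 280, 160]);
  translate([80, 160, -1]) cylinder(h = 162, r = 60);
}
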